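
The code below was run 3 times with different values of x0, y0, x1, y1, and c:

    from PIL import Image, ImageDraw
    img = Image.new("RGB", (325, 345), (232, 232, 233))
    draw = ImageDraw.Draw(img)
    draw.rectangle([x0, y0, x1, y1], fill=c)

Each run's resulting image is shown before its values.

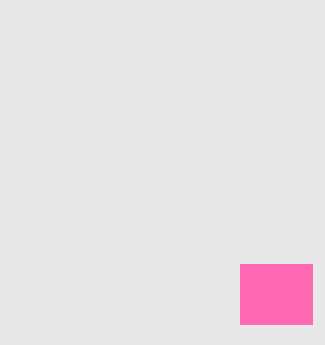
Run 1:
x0 = 240; y0 = 264; x1 = 312; y1 = 324; c = 'hotpink'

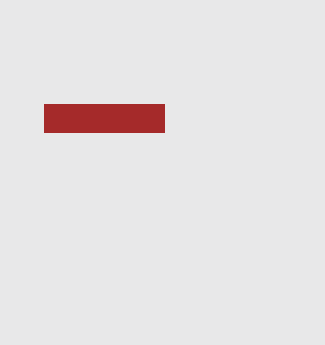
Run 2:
x0 = 44, y0 = 104, x1 = 164, y1 = 132, c = 'brown'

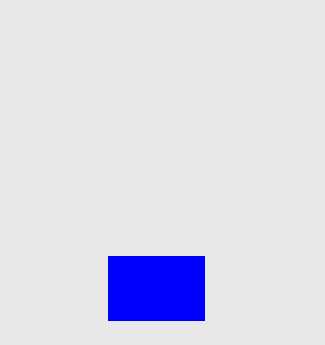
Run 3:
x0 = 108
y0 = 256
x1 = 204
y1 = 320
c = 'blue'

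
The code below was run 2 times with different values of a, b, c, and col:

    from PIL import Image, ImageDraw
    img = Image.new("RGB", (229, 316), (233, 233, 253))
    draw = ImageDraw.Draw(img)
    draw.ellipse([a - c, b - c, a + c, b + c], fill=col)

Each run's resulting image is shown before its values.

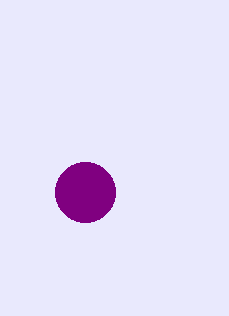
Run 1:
a = 85
b = 192
c = 30
col = 'purple'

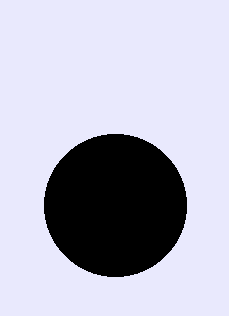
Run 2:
a = 115, b = 205, c = 71, col = 'black'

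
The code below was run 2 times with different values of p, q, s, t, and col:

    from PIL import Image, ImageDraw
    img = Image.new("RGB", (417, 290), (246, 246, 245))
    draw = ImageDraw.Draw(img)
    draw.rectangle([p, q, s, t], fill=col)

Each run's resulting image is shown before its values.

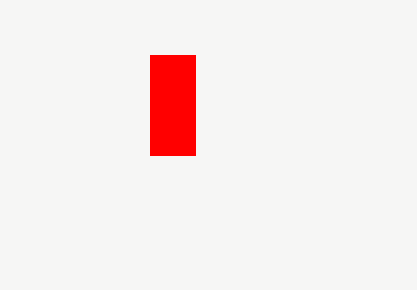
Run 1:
p = 150, q = 55, s = 195, t = 155, col = 'red'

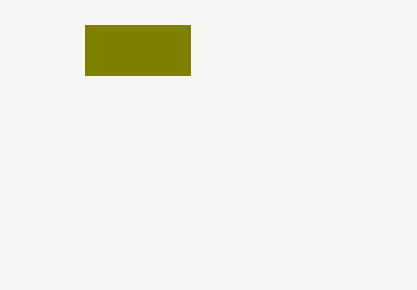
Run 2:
p = 85
q = 25
s = 190
t = 75
col = 'olive'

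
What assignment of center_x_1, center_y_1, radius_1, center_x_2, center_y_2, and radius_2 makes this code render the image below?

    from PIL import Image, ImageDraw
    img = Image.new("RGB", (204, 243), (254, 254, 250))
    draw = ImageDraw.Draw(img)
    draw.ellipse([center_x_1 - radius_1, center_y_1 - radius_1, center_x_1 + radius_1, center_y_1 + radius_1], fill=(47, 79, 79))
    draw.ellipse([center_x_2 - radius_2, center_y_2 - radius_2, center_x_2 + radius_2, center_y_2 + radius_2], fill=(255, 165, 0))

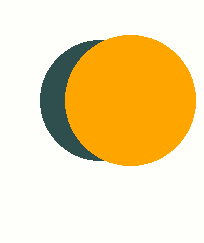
center_x_1 = 100
center_y_1 = 100
radius_1 = 60
center_x_2 = 130
center_y_2 = 100
radius_2 = 65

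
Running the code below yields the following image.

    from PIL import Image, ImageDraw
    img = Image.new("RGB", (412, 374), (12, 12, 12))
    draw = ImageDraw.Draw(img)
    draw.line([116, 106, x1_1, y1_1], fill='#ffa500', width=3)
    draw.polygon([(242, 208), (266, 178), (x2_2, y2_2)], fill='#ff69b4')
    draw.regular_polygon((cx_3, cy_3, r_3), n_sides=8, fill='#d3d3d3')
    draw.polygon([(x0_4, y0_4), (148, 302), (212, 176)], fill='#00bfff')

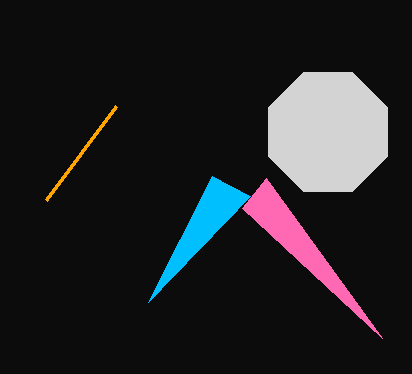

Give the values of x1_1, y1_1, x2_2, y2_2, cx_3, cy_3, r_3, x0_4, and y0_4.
x1_1 = 46; y1_1 = 200; x2_2 = 382; y2_2 = 338; cx_3 = 328; cy_3 = 132; r_3 = 64; x0_4 = 250; y0_4 = 196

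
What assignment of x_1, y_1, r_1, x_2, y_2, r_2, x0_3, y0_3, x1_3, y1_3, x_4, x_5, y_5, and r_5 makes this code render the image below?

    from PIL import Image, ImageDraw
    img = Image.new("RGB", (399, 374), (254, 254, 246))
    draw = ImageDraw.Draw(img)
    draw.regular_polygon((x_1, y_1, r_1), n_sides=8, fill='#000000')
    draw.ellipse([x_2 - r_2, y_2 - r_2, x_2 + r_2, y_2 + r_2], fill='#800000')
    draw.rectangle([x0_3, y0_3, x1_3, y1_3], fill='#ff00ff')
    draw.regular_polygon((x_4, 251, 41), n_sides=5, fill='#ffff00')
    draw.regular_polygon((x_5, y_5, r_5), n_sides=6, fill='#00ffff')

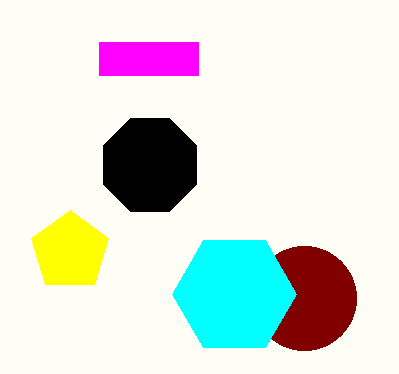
x_1 = 150
y_1 = 165
r_1 = 50
x_2 = 304
y_2 = 298
r_2 = 52
x0_3 = 99
y0_3 = 42
x1_3 = 198
y1_3 = 75
x_4 = 70
x_5 = 234
y_5 = 294
r_5 = 62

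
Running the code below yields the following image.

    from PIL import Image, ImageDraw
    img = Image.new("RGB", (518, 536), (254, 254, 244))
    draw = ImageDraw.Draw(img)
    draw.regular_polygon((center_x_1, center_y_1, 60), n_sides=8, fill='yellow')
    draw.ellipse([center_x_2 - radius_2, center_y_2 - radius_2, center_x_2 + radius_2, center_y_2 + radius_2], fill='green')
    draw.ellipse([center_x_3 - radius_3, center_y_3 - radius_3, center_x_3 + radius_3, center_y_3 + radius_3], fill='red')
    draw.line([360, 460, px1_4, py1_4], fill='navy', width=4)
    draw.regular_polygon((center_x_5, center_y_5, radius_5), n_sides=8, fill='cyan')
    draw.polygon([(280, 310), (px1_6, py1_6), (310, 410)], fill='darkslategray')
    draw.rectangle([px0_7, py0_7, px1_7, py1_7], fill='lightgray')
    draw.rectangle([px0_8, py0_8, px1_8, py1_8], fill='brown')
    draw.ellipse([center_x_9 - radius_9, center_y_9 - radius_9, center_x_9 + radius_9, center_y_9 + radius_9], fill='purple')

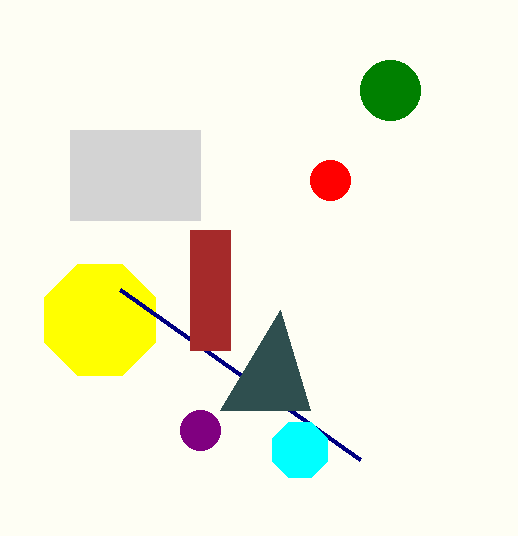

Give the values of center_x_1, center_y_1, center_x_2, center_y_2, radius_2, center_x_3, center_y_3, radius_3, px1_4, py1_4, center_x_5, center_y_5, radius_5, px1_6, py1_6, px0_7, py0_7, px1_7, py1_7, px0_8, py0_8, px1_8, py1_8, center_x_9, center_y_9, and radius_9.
center_x_1 = 100, center_y_1 = 320, center_x_2 = 390, center_y_2 = 90, radius_2 = 30, center_x_3 = 330, center_y_3 = 180, radius_3 = 20, px1_4 = 120, py1_4 = 290, center_x_5 = 300, center_y_5 = 450, radius_5 = 30, px1_6 = 220, py1_6 = 410, px0_7 = 70, py0_7 = 130, px1_7 = 200, py1_7 = 220, px0_8 = 190, py0_8 = 230, px1_8 = 230, py1_8 = 350, center_x_9 = 200, center_y_9 = 430, radius_9 = 20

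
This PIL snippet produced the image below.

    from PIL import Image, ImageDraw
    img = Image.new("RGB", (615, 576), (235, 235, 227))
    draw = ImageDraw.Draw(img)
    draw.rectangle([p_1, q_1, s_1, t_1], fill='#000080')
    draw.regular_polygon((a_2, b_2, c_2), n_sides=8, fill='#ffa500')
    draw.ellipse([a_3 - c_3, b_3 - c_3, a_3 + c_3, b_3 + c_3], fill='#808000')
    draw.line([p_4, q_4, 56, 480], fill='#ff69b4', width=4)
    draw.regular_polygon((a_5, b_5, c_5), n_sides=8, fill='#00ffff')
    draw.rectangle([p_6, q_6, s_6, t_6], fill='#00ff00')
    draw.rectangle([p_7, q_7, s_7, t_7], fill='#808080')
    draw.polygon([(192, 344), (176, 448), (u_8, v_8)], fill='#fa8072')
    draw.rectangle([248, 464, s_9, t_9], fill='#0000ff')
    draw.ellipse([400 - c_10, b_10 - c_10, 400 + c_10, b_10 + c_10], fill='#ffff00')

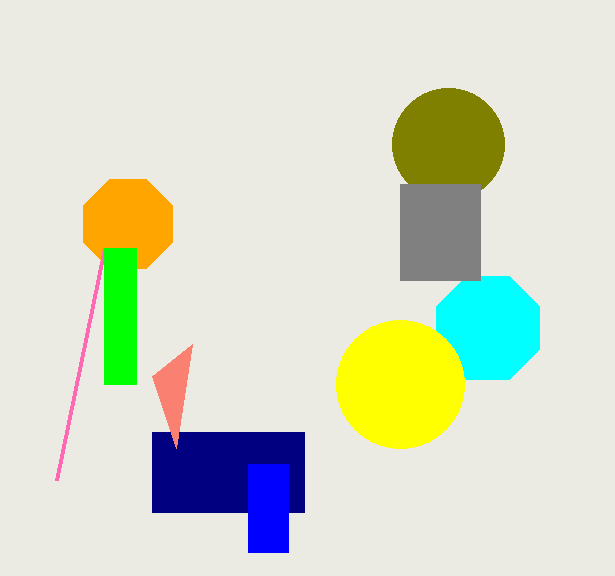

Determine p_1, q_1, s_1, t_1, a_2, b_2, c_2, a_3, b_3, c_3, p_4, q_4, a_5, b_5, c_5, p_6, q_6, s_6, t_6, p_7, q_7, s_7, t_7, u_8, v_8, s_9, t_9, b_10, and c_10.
p_1 = 152
q_1 = 432
s_1 = 304
t_1 = 512
a_2 = 128
b_2 = 224
c_2 = 48
a_3 = 448
b_3 = 144
c_3 = 56
p_4 = 104
q_4 = 248
a_5 = 488
b_5 = 328
c_5 = 56
p_6 = 104
q_6 = 248
s_6 = 136
t_6 = 384
p_7 = 400
q_7 = 184
s_7 = 480
t_7 = 280
u_8 = 152
v_8 = 376
s_9 = 288
t_9 = 552
b_10 = 384
c_10 = 64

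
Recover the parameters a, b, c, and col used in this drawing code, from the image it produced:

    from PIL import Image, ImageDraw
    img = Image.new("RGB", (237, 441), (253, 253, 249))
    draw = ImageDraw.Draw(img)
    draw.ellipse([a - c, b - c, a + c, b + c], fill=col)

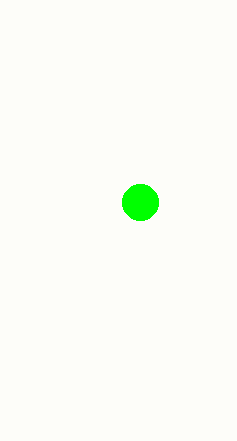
a = 140
b = 202
c = 18
col = 'lime'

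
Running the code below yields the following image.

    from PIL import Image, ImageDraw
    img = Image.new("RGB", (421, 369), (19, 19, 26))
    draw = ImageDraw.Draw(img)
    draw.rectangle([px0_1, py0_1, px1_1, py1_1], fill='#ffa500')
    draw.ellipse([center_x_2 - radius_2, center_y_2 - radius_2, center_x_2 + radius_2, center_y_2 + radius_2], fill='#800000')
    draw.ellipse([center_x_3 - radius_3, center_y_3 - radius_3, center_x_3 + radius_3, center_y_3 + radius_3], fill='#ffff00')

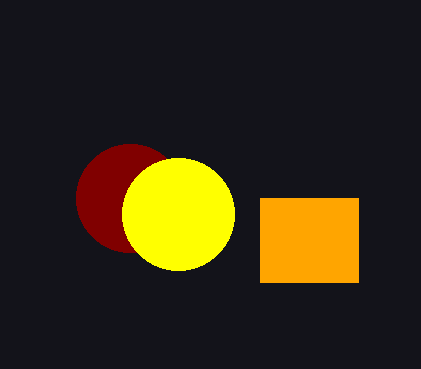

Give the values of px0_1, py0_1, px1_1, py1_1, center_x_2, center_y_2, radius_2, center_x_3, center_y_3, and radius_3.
px0_1 = 260, py0_1 = 198, px1_1 = 358, py1_1 = 282, center_x_2 = 130, center_y_2 = 198, radius_2 = 54, center_x_3 = 178, center_y_3 = 214, radius_3 = 56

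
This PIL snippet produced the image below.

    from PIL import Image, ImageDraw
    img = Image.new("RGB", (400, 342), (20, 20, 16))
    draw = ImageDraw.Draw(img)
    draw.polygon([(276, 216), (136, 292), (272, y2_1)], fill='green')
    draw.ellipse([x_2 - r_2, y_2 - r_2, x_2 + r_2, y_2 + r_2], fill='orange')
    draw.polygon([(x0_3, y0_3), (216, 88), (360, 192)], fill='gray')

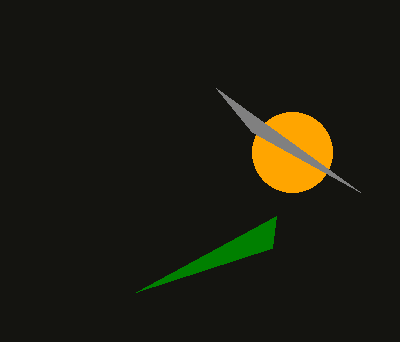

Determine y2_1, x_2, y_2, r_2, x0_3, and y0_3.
y2_1 = 248
x_2 = 292
y_2 = 152
r_2 = 40
x0_3 = 252
y0_3 = 132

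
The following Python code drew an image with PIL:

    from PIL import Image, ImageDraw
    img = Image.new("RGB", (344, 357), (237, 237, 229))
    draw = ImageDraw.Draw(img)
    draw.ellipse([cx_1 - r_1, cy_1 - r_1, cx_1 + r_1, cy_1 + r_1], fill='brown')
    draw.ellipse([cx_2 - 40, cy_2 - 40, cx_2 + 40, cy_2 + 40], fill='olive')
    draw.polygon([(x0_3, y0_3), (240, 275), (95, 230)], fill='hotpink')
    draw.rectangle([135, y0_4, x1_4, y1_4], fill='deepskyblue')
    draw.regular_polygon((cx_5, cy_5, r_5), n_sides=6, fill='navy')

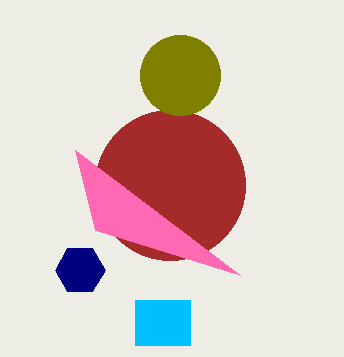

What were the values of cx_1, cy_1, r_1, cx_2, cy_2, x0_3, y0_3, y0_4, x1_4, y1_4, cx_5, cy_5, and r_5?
cx_1 = 170
cy_1 = 185
r_1 = 75
cx_2 = 180
cy_2 = 75
x0_3 = 75
y0_3 = 150
y0_4 = 300
x1_4 = 190
y1_4 = 345
cx_5 = 80
cy_5 = 270
r_5 = 25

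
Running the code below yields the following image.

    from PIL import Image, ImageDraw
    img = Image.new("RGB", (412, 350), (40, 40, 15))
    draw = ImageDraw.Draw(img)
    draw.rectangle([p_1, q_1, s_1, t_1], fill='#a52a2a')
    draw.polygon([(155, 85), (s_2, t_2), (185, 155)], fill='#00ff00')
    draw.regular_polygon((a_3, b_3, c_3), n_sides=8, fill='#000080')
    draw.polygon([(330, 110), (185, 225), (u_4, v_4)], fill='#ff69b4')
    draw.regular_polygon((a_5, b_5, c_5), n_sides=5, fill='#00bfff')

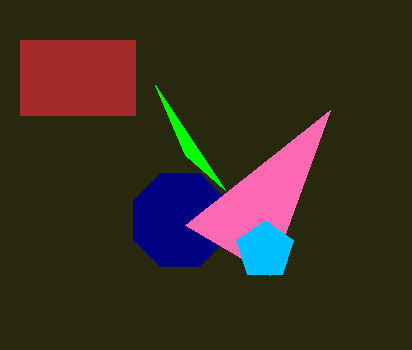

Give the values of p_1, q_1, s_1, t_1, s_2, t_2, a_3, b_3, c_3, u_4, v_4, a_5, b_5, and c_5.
p_1 = 20
q_1 = 40
s_1 = 135
t_1 = 115
s_2 = 225
t_2 = 190
a_3 = 180
b_3 = 220
c_3 = 50
u_4 = 270
v_4 = 275
a_5 = 265
b_5 = 250
c_5 = 30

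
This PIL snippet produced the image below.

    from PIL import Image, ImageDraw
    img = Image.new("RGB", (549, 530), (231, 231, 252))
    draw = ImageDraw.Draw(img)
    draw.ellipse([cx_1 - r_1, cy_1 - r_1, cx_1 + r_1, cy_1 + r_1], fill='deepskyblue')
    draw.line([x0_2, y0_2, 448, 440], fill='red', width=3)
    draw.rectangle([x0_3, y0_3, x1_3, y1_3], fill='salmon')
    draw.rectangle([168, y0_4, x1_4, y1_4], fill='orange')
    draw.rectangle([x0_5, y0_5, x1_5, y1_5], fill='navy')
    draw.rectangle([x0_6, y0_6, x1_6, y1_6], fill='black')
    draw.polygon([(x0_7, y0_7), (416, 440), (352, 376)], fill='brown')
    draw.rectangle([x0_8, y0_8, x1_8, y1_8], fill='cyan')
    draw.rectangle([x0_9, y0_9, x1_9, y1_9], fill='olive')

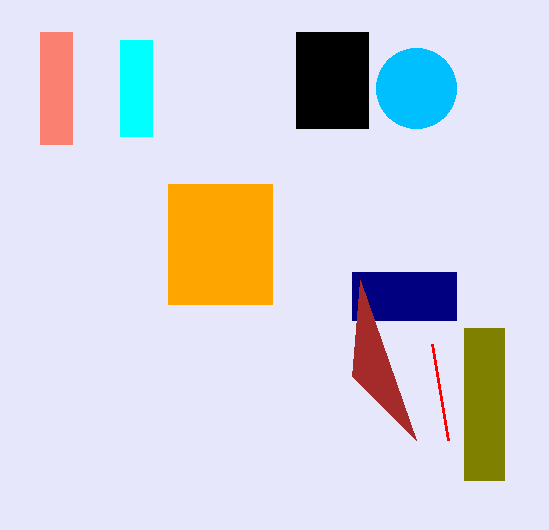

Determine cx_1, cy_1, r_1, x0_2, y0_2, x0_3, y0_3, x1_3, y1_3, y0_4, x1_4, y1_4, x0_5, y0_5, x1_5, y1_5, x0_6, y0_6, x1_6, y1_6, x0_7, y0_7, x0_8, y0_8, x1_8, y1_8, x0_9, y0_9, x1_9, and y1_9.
cx_1 = 416, cy_1 = 88, r_1 = 40, x0_2 = 432, y0_2 = 344, x0_3 = 40, y0_3 = 32, x1_3 = 72, y1_3 = 144, y0_4 = 184, x1_4 = 272, y1_4 = 304, x0_5 = 352, y0_5 = 272, x1_5 = 456, y1_5 = 320, x0_6 = 296, y0_6 = 32, x1_6 = 368, y1_6 = 128, x0_7 = 360, y0_7 = 280, x0_8 = 120, y0_8 = 40, x1_8 = 152, y1_8 = 136, x0_9 = 464, y0_9 = 328, x1_9 = 504, y1_9 = 480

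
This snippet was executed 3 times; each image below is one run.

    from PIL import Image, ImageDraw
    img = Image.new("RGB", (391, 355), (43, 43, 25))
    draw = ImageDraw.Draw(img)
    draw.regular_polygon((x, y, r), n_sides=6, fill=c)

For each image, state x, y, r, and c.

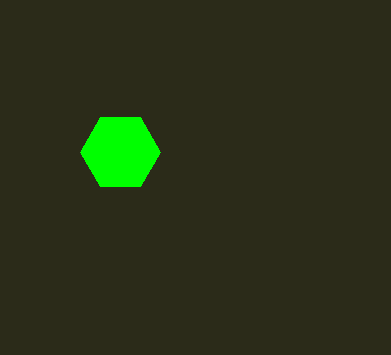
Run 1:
x = 120; y = 152; r = 40; c = 'lime'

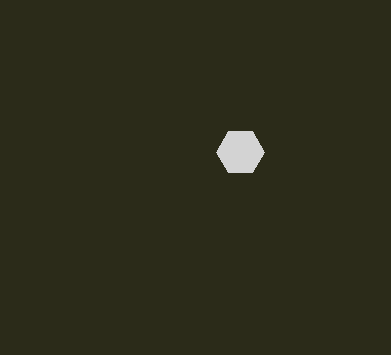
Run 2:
x = 240
y = 152
r = 24
c = 'lightgray'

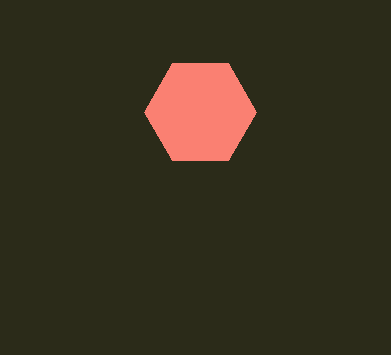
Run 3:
x = 200; y = 112; r = 56; c = 'salmon'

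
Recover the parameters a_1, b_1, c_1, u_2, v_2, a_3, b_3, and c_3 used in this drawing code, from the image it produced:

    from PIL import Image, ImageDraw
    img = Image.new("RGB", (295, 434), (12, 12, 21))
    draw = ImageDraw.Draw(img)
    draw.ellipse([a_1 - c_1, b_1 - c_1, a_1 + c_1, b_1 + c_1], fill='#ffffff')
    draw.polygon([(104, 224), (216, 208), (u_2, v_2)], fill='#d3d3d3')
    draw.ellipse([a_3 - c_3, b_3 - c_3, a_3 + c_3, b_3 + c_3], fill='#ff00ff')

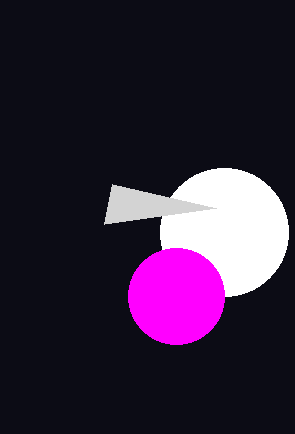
a_1 = 224; b_1 = 232; c_1 = 64; u_2 = 112; v_2 = 184; a_3 = 176; b_3 = 296; c_3 = 48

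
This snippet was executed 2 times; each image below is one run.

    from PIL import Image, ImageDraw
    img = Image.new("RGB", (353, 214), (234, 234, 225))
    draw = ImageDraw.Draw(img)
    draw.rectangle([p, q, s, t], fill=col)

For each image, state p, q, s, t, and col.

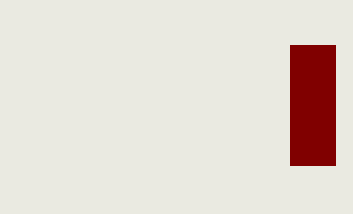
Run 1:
p = 290; q = 45; s = 335; t = 165; col = 'maroon'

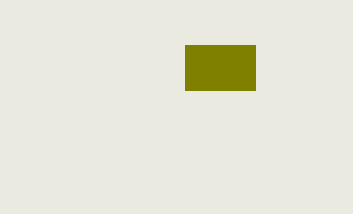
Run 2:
p = 185, q = 45, s = 255, t = 90, col = 'olive'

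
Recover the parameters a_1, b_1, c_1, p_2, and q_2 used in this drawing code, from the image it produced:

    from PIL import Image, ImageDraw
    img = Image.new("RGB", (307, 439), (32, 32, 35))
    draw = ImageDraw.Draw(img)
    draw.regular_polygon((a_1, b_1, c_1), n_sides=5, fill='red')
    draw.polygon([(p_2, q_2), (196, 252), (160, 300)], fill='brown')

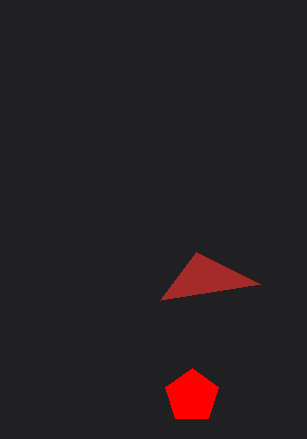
a_1 = 192; b_1 = 396; c_1 = 28; p_2 = 260; q_2 = 284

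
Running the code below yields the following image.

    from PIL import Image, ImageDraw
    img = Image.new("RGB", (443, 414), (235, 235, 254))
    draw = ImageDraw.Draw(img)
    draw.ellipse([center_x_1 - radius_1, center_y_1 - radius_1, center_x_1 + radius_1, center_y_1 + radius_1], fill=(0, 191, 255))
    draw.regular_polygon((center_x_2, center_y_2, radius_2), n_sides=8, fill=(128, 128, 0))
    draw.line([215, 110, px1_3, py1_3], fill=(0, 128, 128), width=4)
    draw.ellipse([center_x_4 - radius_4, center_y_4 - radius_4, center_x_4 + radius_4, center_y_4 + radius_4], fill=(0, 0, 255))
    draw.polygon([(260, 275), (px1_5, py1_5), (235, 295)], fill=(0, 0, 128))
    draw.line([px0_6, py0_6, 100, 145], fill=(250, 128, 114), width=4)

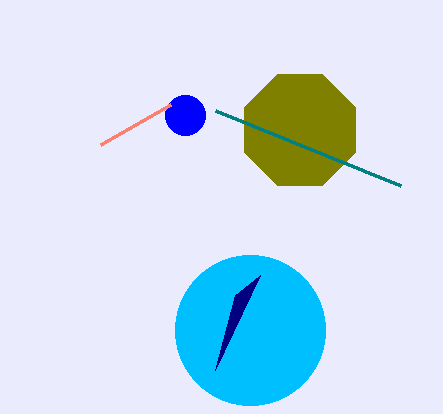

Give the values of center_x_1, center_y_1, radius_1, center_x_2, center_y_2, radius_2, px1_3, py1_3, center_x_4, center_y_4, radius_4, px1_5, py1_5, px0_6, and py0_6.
center_x_1 = 250; center_y_1 = 330; radius_1 = 75; center_x_2 = 300; center_y_2 = 130; radius_2 = 60; px1_3 = 400; py1_3 = 185; center_x_4 = 185; center_y_4 = 115; radius_4 = 20; px1_5 = 215; py1_5 = 370; px0_6 = 170; py0_6 = 105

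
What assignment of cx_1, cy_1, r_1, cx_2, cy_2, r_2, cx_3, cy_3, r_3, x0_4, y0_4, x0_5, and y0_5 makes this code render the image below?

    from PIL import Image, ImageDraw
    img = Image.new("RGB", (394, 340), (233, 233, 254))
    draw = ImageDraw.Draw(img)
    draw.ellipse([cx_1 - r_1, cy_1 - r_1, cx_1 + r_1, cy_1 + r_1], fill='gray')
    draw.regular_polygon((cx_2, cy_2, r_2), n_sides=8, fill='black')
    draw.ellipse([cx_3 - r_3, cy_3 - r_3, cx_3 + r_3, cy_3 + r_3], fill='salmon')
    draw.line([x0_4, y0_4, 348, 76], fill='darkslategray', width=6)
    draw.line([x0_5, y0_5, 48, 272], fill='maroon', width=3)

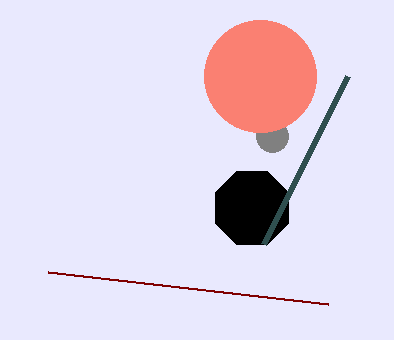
cx_1 = 272
cy_1 = 136
r_1 = 16
cx_2 = 252
cy_2 = 208
r_2 = 40
cx_3 = 260
cy_3 = 76
r_3 = 56
x0_4 = 264
y0_4 = 244
x0_5 = 328
y0_5 = 304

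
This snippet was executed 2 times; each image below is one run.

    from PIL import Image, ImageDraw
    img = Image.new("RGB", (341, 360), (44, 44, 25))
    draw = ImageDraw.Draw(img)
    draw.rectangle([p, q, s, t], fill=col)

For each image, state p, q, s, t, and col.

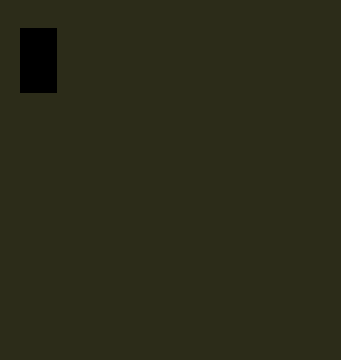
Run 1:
p = 20, q = 28, s = 56, t = 92, col = 'black'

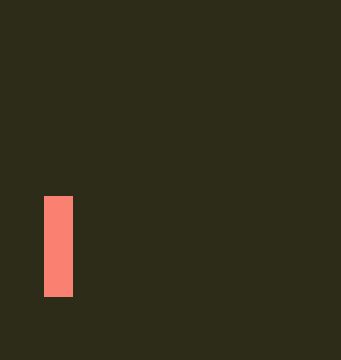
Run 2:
p = 44; q = 196; s = 72; t = 296; col = 'salmon'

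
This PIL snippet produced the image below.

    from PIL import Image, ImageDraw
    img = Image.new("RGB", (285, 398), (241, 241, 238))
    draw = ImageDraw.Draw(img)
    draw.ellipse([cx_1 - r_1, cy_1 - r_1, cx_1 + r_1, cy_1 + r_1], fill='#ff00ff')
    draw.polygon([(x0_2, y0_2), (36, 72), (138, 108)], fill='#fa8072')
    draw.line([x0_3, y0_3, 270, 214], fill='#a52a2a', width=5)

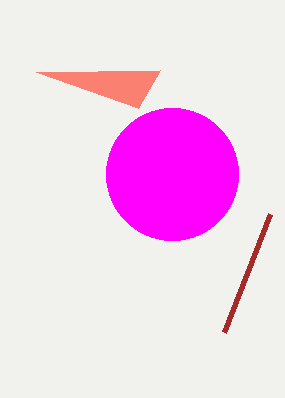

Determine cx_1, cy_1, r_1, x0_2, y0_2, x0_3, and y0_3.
cx_1 = 172
cy_1 = 174
r_1 = 66
x0_2 = 160
y0_2 = 70
x0_3 = 224
y0_3 = 332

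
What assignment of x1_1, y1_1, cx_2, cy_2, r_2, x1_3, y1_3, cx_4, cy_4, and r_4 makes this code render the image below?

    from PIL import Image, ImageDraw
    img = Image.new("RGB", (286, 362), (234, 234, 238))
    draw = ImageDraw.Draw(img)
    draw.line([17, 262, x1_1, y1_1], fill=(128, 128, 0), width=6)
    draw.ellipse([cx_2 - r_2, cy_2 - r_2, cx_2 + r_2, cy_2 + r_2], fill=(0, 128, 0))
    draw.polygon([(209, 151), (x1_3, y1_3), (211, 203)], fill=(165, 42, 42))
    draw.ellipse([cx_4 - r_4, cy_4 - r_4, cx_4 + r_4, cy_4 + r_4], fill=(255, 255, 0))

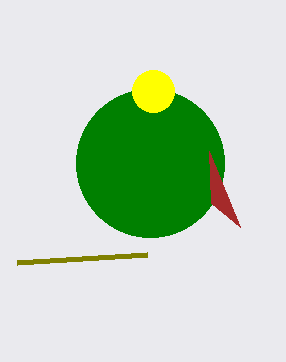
x1_1 = 147
y1_1 = 254
cx_2 = 150
cy_2 = 163
r_2 = 74
x1_3 = 240
y1_3 = 227
cx_4 = 153
cy_4 = 91
r_4 = 21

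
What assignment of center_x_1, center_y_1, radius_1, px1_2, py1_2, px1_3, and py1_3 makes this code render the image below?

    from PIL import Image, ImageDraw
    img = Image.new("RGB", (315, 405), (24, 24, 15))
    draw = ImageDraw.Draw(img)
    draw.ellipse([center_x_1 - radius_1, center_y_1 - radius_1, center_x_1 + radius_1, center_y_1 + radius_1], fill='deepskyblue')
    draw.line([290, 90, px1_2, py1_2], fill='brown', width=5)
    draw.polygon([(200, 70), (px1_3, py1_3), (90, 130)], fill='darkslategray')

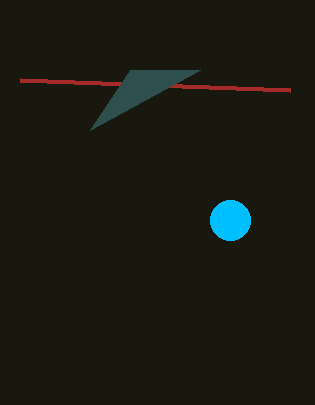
center_x_1 = 230
center_y_1 = 220
radius_1 = 20
px1_2 = 20
py1_2 = 80
px1_3 = 130
py1_3 = 70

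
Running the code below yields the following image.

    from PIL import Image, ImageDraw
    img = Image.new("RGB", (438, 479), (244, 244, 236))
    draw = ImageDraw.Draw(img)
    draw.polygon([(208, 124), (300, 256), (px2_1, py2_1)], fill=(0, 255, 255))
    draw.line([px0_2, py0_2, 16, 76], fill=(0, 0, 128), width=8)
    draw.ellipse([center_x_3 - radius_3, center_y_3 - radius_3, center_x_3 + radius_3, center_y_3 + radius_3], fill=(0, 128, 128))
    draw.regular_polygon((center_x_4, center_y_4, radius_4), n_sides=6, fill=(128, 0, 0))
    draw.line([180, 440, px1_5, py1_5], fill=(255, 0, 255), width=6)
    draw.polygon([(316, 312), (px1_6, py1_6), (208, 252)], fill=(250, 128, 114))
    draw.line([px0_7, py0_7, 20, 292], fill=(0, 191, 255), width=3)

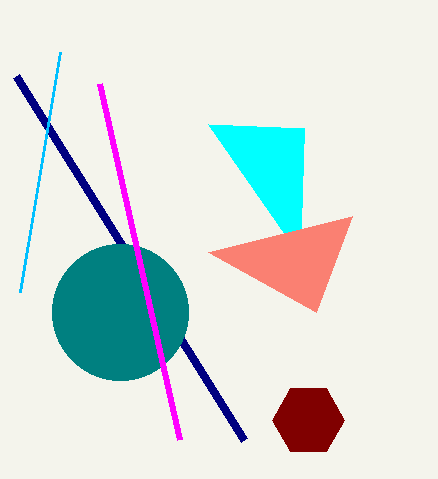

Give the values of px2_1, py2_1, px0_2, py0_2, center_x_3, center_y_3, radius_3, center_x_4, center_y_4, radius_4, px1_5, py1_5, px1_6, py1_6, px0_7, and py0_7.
px2_1 = 304; py2_1 = 128; px0_2 = 244; py0_2 = 440; center_x_3 = 120; center_y_3 = 312; radius_3 = 68; center_x_4 = 308; center_y_4 = 420; radius_4 = 36; px1_5 = 100; py1_5 = 84; px1_6 = 352; py1_6 = 216; px0_7 = 60; py0_7 = 52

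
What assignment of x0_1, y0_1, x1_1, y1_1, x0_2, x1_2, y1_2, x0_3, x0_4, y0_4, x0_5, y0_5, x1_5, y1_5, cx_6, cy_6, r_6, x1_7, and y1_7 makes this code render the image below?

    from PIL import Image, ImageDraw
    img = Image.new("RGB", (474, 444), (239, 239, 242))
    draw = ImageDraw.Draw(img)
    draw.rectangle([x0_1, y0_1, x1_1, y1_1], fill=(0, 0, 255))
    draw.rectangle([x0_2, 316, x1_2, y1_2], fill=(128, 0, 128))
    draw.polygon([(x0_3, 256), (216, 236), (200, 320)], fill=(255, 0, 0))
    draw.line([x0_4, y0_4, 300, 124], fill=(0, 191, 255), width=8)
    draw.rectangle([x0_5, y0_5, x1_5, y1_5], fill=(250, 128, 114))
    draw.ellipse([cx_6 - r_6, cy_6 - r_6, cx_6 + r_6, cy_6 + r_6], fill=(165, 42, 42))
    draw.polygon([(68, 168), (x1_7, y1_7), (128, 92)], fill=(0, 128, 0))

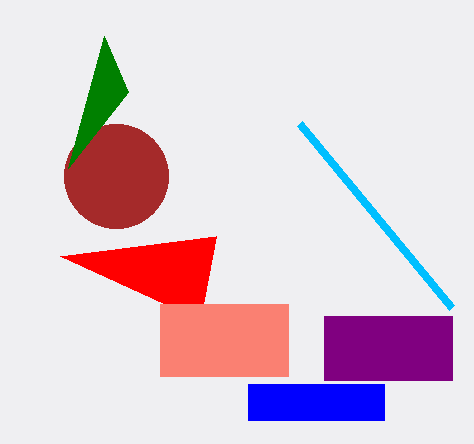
x0_1 = 248; y0_1 = 384; x1_1 = 384; y1_1 = 420; x0_2 = 324; x1_2 = 452; y1_2 = 380; x0_3 = 60; x0_4 = 452; y0_4 = 308; x0_5 = 160; y0_5 = 304; x1_5 = 288; y1_5 = 376; cx_6 = 116; cy_6 = 176; r_6 = 52; x1_7 = 104; y1_7 = 36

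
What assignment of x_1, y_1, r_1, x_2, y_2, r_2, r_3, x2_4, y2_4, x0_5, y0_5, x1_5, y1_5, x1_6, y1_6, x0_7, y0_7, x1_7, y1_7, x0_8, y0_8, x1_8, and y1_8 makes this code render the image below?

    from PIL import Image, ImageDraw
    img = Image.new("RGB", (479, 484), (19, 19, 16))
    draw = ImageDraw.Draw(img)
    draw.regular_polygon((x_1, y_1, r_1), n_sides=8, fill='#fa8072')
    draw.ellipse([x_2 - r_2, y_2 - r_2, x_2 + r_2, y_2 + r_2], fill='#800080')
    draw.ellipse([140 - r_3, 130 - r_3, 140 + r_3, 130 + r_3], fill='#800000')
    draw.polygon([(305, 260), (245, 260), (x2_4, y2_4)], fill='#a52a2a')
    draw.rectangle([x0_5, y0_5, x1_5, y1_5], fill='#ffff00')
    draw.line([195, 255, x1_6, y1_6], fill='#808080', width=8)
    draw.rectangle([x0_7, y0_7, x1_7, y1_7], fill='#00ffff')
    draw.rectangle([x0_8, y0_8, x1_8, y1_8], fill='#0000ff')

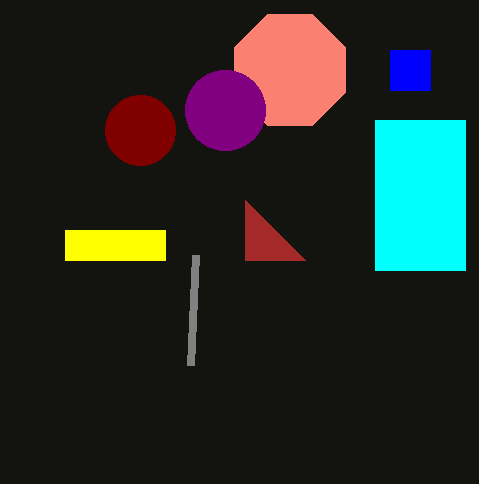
x_1 = 290, y_1 = 70, r_1 = 60, x_2 = 225, y_2 = 110, r_2 = 40, r_3 = 35, x2_4 = 245, y2_4 = 200, x0_5 = 65, y0_5 = 230, x1_5 = 165, y1_5 = 260, x1_6 = 190, y1_6 = 365, x0_7 = 375, y0_7 = 120, x1_7 = 465, y1_7 = 270, x0_8 = 390, y0_8 = 50, x1_8 = 430, y1_8 = 90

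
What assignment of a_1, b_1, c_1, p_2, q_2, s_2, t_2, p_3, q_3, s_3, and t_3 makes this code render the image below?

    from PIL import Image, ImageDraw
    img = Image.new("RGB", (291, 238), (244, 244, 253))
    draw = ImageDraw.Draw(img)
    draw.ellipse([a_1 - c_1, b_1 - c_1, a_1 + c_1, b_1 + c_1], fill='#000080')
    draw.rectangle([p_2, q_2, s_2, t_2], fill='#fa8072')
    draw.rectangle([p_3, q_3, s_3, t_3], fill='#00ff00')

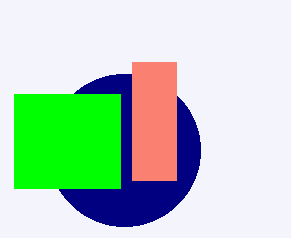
a_1 = 124; b_1 = 150; c_1 = 76; p_2 = 132; q_2 = 62; s_2 = 176; t_2 = 180; p_3 = 14; q_3 = 94; s_3 = 120; t_3 = 188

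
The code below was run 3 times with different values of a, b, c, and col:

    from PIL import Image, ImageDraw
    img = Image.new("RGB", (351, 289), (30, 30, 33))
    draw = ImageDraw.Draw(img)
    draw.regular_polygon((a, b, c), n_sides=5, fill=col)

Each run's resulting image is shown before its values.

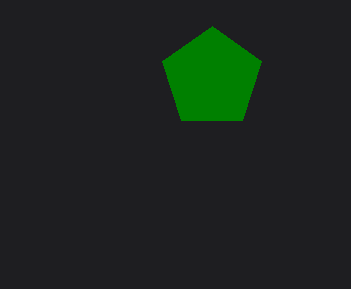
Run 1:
a = 212; b = 78; c = 52; col = 'green'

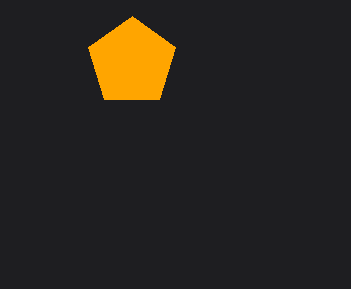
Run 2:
a = 132, b = 62, c = 46, col = 'orange'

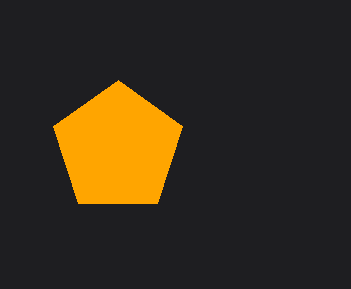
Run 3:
a = 118, b = 148, c = 68, col = 'orange'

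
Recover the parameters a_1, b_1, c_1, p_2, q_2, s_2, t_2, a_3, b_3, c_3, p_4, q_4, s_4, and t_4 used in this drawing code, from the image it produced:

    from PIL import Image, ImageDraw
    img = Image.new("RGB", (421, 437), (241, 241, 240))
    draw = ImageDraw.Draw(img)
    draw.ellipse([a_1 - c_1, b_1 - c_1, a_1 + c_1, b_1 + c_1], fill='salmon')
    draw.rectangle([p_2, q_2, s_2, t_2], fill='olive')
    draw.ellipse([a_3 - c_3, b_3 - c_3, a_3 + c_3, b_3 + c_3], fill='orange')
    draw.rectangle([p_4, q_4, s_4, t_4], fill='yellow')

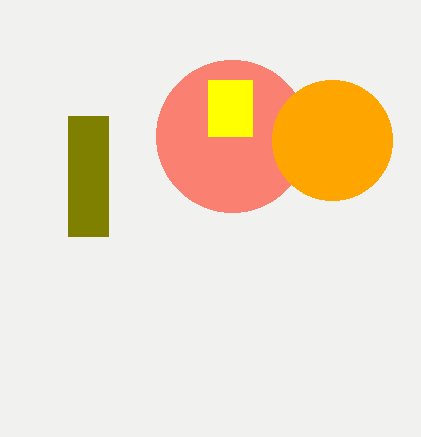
a_1 = 232
b_1 = 136
c_1 = 76
p_2 = 68
q_2 = 116
s_2 = 108
t_2 = 236
a_3 = 332
b_3 = 140
c_3 = 60
p_4 = 208
q_4 = 80
s_4 = 252
t_4 = 136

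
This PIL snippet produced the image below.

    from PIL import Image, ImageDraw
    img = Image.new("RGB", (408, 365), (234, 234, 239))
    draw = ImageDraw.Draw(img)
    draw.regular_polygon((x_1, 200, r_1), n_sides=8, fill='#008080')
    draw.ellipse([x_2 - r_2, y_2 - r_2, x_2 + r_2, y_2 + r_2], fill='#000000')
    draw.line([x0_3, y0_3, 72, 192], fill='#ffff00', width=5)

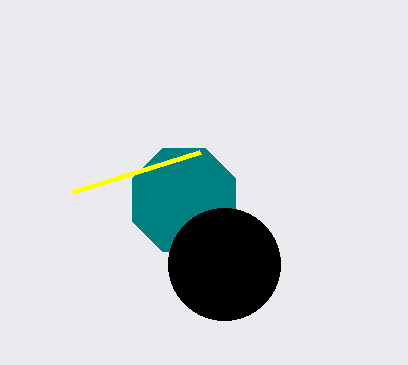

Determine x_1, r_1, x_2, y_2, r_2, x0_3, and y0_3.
x_1 = 184, r_1 = 56, x_2 = 224, y_2 = 264, r_2 = 56, x0_3 = 200, y0_3 = 152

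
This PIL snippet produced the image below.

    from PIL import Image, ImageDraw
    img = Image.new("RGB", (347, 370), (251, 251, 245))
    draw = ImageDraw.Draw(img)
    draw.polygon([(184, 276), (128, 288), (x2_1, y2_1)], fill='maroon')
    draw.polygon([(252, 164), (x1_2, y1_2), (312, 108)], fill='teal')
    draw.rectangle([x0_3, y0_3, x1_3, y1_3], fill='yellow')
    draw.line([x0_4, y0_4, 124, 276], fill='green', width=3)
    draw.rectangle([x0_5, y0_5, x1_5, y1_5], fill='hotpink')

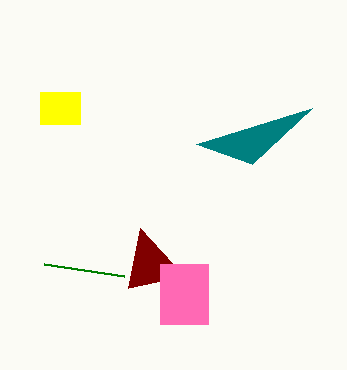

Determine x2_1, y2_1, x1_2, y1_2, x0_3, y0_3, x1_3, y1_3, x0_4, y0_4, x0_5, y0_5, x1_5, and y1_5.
x2_1 = 140
y2_1 = 228
x1_2 = 196
y1_2 = 144
x0_3 = 40
y0_3 = 92
x1_3 = 80
y1_3 = 124
x0_4 = 44
y0_4 = 264
x0_5 = 160
y0_5 = 264
x1_5 = 208
y1_5 = 324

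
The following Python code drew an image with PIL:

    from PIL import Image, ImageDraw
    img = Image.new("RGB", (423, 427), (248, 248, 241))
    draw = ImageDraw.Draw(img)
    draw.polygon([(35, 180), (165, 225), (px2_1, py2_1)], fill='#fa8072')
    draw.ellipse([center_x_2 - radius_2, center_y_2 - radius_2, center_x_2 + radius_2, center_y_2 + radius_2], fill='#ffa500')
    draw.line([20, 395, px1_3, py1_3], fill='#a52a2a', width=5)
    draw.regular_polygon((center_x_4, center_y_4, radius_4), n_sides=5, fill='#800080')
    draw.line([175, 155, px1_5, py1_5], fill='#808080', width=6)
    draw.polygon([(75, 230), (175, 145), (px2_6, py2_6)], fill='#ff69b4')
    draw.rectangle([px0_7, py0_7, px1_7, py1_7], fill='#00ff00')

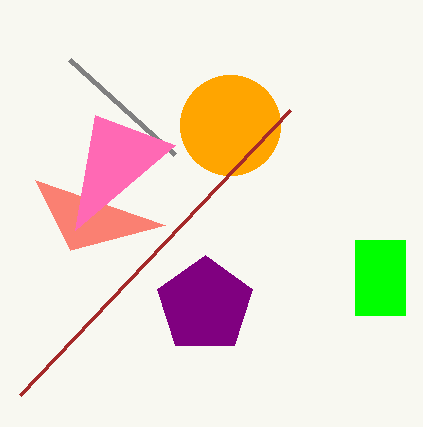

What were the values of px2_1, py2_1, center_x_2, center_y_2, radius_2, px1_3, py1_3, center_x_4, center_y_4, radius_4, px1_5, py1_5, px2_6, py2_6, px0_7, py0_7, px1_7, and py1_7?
px2_1 = 70; py2_1 = 250; center_x_2 = 230; center_y_2 = 125; radius_2 = 50; px1_3 = 290; py1_3 = 110; center_x_4 = 205; center_y_4 = 305; radius_4 = 50; px1_5 = 70; py1_5 = 60; px2_6 = 95; py2_6 = 115; px0_7 = 355; py0_7 = 240; px1_7 = 405; py1_7 = 315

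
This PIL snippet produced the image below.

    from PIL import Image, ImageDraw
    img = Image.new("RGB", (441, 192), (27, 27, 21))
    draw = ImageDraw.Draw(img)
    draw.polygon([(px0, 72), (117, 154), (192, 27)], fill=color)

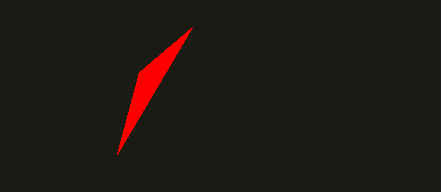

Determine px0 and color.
px0 = 139; color = 'red'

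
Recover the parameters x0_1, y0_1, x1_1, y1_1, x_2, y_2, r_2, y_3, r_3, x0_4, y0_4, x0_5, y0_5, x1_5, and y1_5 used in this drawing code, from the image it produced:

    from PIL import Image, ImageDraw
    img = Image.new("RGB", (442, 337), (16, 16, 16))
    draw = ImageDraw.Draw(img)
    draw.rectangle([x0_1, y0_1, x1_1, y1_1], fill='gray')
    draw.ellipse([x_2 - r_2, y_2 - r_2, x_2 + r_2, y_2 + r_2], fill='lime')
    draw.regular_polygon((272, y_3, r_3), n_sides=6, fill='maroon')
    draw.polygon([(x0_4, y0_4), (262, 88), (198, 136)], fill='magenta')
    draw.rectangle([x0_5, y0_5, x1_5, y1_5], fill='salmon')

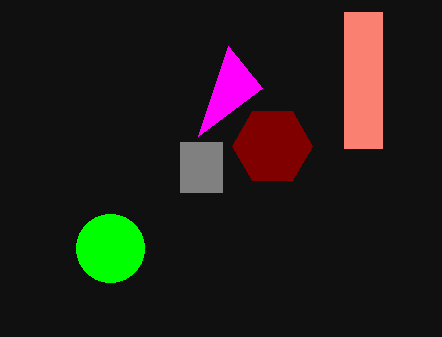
x0_1 = 180; y0_1 = 142; x1_1 = 222; y1_1 = 192; x_2 = 110; y_2 = 248; r_2 = 34; y_3 = 146; r_3 = 40; x0_4 = 228; y0_4 = 46; x0_5 = 344; y0_5 = 12; x1_5 = 382; y1_5 = 148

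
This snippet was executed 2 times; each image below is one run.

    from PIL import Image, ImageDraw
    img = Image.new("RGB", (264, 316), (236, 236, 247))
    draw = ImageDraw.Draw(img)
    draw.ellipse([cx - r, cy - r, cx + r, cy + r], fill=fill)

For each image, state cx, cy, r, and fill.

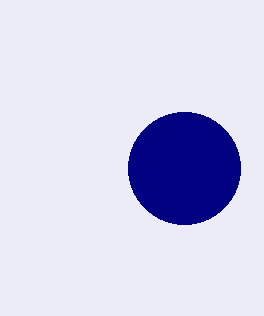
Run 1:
cx = 184
cy = 168
r = 56
fill = 'navy'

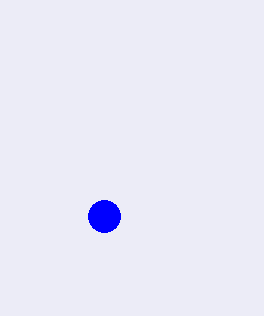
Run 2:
cx = 104; cy = 216; r = 16; fill = 'blue'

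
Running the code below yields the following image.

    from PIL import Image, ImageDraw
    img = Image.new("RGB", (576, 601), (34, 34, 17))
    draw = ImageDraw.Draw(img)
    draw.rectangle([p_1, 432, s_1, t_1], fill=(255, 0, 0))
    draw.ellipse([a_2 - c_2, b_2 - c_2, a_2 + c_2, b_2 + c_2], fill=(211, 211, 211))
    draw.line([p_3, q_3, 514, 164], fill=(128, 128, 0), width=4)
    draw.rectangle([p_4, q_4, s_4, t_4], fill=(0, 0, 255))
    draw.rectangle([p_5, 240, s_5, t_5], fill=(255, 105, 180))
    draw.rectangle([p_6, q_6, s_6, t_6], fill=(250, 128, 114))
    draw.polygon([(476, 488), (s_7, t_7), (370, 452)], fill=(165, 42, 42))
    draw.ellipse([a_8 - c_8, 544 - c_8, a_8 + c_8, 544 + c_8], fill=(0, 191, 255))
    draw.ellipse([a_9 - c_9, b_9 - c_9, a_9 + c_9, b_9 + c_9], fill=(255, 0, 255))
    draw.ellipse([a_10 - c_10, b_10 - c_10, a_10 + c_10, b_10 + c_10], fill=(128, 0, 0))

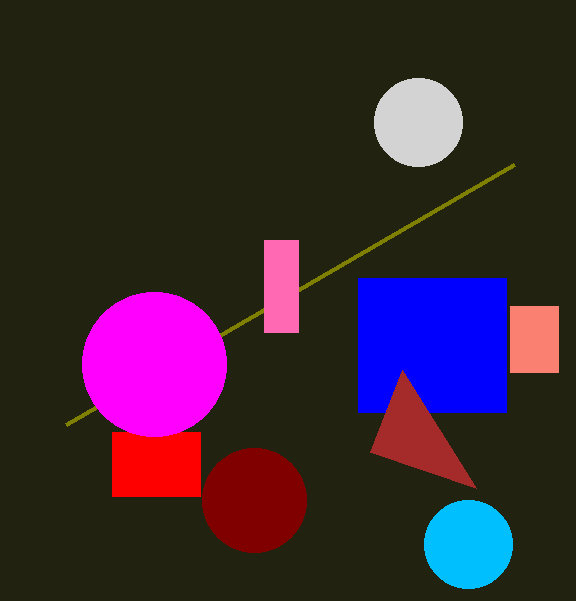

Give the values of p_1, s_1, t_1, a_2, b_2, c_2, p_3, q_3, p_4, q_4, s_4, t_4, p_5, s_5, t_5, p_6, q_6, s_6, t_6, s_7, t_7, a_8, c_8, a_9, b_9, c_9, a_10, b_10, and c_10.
p_1 = 112
s_1 = 200
t_1 = 496
a_2 = 418
b_2 = 122
c_2 = 44
p_3 = 66
q_3 = 424
p_4 = 358
q_4 = 278
s_4 = 506
t_4 = 412
p_5 = 264
s_5 = 298
t_5 = 332
p_6 = 510
q_6 = 306
s_6 = 558
t_6 = 372
s_7 = 402
t_7 = 370
a_8 = 468
c_8 = 44
a_9 = 154
b_9 = 364
c_9 = 72
a_10 = 254
b_10 = 500
c_10 = 52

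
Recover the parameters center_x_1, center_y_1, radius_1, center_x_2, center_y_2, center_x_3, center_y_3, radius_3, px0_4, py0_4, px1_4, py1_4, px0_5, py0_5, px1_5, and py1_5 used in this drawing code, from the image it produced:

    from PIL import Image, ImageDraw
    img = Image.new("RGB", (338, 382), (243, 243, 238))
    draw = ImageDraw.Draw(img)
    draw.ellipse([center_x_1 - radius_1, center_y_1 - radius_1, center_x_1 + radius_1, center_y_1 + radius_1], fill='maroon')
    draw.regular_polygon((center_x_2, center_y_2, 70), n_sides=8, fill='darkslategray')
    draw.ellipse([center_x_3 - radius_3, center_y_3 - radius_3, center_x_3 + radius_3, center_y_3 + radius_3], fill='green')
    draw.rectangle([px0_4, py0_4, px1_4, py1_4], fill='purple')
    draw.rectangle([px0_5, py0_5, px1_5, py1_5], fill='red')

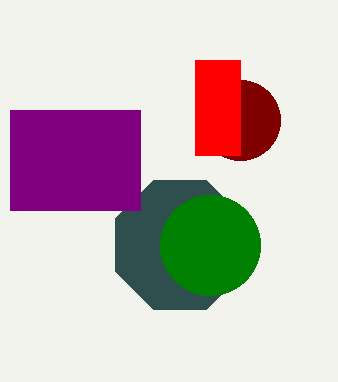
center_x_1 = 240
center_y_1 = 120
radius_1 = 40
center_x_2 = 180
center_y_2 = 245
center_x_3 = 210
center_y_3 = 245
radius_3 = 50
px0_4 = 10
py0_4 = 110
px1_4 = 140
py1_4 = 210
px0_5 = 195
py0_5 = 60
px1_5 = 240
py1_5 = 155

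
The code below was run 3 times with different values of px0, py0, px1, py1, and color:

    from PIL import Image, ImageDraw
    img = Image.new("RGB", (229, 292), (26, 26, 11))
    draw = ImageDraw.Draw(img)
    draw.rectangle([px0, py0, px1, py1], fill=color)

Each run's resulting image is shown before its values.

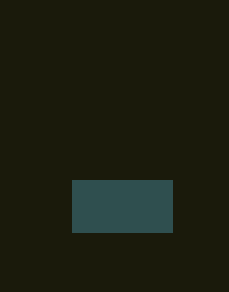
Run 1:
px0 = 72, py0 = 180, px1 = 172, py1 = 232, color = 'darkslategray'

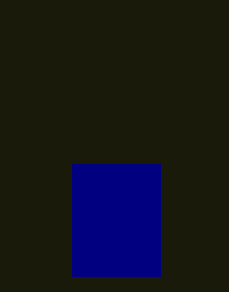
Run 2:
px0 = 72, py0 = 164, px1 = 160, py1 = 276, color = 'navy'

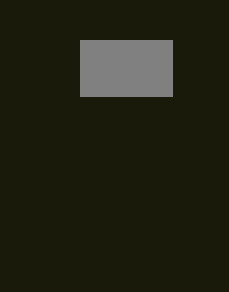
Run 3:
px0 = 80
py0 = 40
px1 = 172
py1 = 96
color = 'gray'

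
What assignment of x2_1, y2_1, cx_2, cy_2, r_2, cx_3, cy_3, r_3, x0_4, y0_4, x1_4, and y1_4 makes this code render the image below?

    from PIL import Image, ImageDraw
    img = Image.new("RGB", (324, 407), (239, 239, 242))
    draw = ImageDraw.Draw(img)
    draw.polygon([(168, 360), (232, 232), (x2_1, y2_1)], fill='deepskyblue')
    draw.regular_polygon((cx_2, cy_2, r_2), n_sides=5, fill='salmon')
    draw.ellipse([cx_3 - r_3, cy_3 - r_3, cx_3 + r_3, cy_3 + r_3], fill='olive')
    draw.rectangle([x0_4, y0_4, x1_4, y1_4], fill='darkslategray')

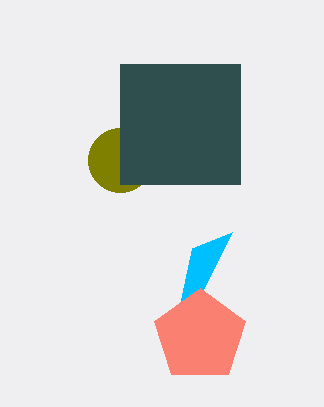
x2_1 = 192
y2_1 = 248
cx_2 = 200
cy_2 = 336
r_2 = 48
cx_3 = 120
cy_3 = 160
r_3 = 32
x0_4 = 120
y0_4 = 64
x1_4 = 240
y1_4 = 184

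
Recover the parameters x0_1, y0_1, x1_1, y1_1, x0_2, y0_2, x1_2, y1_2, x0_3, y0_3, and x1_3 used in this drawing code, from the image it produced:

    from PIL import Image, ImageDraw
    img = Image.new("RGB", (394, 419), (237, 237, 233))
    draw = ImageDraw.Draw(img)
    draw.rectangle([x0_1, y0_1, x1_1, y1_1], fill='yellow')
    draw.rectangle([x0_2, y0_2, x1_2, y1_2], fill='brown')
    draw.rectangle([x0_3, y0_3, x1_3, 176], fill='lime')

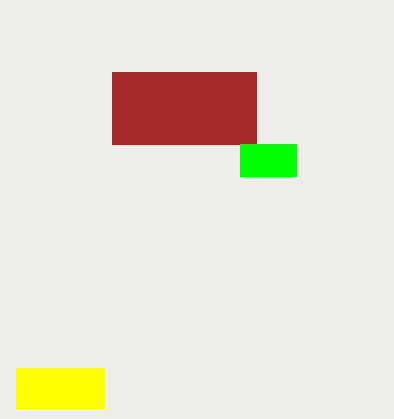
x0_1 = 16, y0_1 = 368, x1_1 = 104, y1_1 = 408, x0_2 = 112, y0_2 = 72, x1_2 = 256, y1_2 = 144, x0_3 = 240, y0_3 = 144, x1_3 = 296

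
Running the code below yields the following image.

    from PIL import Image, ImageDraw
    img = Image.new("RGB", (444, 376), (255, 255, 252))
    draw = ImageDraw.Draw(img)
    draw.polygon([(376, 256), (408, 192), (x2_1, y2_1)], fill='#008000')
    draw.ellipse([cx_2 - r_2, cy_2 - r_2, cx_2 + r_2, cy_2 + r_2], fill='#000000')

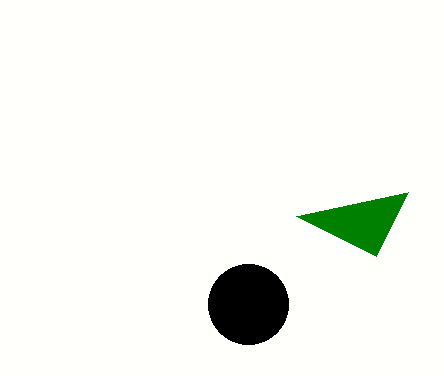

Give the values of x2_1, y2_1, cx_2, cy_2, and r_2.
x2_1 = 296
y2_1 = 216
cx_2 = 248
cy_2 = 304
r_2 = 40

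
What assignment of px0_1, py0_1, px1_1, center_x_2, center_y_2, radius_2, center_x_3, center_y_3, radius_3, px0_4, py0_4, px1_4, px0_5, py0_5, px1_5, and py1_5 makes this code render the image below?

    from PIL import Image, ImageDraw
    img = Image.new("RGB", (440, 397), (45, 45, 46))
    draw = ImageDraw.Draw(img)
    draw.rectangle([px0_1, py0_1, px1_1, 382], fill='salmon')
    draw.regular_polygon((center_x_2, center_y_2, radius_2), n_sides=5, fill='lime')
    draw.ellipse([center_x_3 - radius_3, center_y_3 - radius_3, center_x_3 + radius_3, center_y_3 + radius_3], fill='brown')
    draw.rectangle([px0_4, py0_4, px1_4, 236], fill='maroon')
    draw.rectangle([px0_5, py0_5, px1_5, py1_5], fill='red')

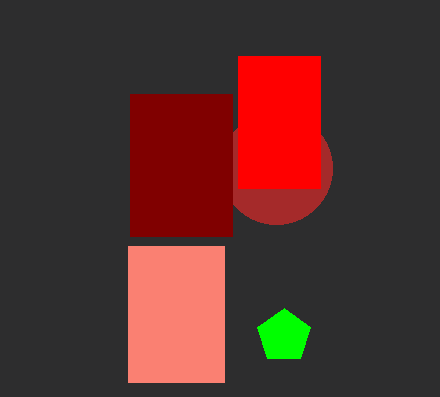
px0_1 = 128
py0_1 = 246
px1_1 = 224
center_x_2 = 284
center_y_2 = 336
radius_2 = 28
center_x_3 = 276
center_y_3 = 168
radius_3 = 56
px0_4 = 130
py0_4 = 94
px1_4 = 232
px0_5 = 238
py0_5 = 56
px1_5 = 320
py1_5 = 188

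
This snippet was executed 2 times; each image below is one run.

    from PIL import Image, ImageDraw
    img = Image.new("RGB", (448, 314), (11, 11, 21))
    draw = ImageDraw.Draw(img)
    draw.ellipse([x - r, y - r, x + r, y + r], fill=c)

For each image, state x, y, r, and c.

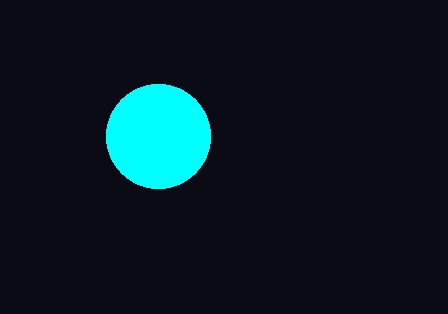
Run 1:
x = 158, y = 136, r = 52, c = 'cyan'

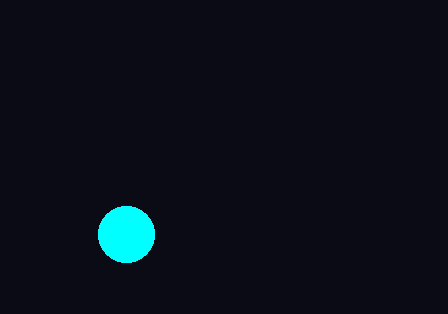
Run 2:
x = 126; y = 234; r = 28; c = 'cyan'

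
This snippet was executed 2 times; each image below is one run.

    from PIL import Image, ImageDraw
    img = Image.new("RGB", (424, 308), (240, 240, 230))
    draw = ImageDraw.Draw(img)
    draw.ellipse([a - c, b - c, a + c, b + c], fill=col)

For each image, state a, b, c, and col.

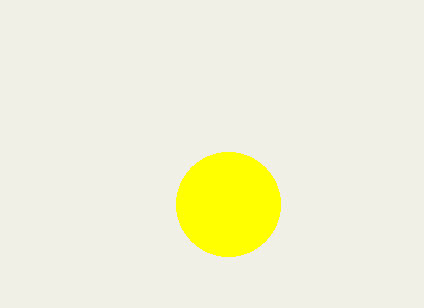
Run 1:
a = 228, b = 204, c = 52, col = 'yellow'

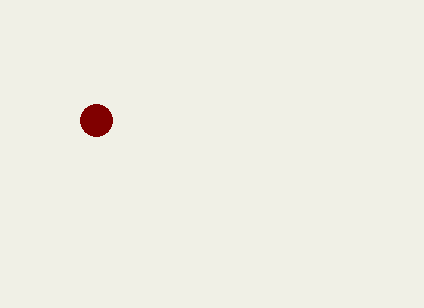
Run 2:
a = 96; b = 120; c = 16; col = 'maroon'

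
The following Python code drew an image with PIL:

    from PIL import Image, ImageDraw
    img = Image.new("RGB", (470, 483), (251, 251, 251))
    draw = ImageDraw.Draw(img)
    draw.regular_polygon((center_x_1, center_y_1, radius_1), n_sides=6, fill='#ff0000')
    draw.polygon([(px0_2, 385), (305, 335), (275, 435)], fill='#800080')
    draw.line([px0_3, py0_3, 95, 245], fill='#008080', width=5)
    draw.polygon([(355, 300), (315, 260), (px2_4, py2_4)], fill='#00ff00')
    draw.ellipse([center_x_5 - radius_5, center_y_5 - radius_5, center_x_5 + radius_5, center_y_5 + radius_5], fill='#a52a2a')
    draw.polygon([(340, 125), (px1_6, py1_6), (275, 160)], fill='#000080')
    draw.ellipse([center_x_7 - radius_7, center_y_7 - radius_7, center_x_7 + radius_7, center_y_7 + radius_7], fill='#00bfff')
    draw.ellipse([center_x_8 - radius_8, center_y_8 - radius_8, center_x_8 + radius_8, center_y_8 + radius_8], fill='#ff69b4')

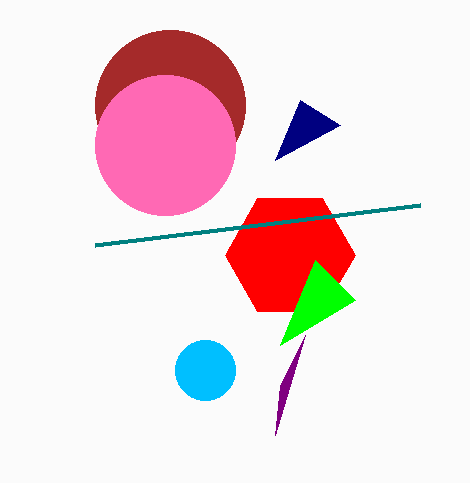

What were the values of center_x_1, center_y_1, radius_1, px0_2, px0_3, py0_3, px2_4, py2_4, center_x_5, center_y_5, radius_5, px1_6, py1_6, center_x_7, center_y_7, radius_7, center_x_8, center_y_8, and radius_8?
center_x_1 = 290; center_y_1 = 255; radius_1 = 65; px0_2 = 280; px0_3 = 420; py0_3 = 205; px2_4 = 280; py2_4 = 345; center_x_5 = 170; center_y_5 = 105; radius_5 = 75; px1_6 = 300; py1_6 = 100; center_x_7 = 205; center_y_7 = 370; radius_7 = 30; center_x_8 = 165; center_y_8 = 145; radius_8 = 70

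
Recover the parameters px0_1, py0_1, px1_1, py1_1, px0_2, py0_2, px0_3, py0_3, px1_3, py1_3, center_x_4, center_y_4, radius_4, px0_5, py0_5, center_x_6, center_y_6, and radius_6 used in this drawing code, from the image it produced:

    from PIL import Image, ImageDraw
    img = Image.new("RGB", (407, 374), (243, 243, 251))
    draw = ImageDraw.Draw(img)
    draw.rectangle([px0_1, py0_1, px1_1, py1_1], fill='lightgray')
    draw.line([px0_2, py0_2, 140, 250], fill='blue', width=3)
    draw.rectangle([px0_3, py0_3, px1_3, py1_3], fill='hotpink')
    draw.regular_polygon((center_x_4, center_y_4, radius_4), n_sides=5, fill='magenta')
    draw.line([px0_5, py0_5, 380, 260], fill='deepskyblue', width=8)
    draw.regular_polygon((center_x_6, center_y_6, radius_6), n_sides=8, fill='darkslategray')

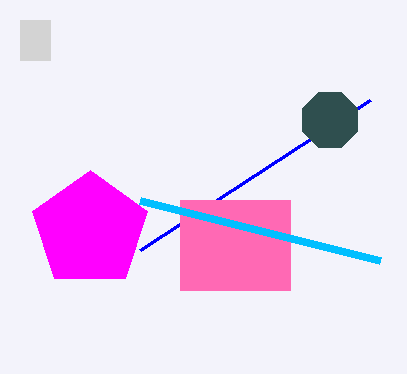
px0_1 = 20; py0_1 = 20; px1_1 = 50; py1_1 = 60; px0_2 = 370; py0_2 = 100; px0_3 = 180; py0_3 = 200; px1_3 = 290; py1_3 = 290; center_x_4 = 90; center_y_4 = 230; radius_4 = 60; px0_5 = 140; py0_5 = 200; center_x_6 = 330; center_y_6 = 120; radius_6 = 30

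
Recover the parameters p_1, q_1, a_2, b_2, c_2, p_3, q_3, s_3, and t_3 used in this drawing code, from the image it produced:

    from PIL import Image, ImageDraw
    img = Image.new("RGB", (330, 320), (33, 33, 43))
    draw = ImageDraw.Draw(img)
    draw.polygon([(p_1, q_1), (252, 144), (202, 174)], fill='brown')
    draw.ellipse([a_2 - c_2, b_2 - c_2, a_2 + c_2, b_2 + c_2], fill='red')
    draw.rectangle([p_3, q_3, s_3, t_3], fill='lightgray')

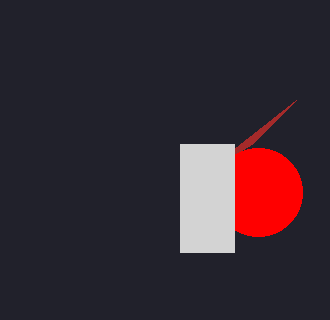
p_1 = 296
q_1 = 100
a_2 = 258
b_2 = 192
c_2 = 44
p_3 = 180
q_3 = 144
s_3 = 234
t_3 = 252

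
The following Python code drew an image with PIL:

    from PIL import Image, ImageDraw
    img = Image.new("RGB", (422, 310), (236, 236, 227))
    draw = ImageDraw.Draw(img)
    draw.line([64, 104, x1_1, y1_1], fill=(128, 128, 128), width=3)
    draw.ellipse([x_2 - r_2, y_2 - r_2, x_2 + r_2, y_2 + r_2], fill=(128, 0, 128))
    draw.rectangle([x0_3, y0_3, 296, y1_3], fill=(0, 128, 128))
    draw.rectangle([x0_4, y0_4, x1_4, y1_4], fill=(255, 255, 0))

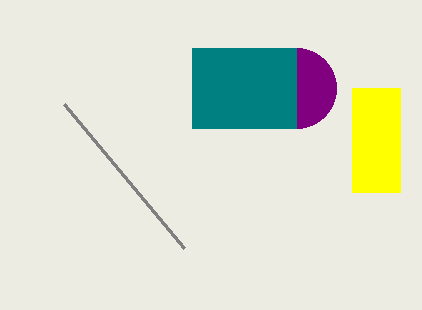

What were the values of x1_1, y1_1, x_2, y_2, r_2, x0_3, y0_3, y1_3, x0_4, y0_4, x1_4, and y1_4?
x1_1 = 184
y1_1 = 248
x_2 = 296
y_2 = 88
r_2 = 40
x0_3 = 192
y0_3 = 48
y1_3 = 128
x0_4 = 352
y0_4 = 88
x1_4 = 400
y1_4 = 192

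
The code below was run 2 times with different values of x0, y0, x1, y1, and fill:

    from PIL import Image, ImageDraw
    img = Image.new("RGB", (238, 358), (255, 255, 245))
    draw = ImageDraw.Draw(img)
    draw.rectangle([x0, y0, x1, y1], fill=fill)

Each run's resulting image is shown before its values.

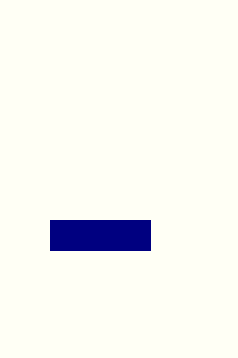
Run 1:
x0 = 50
y0 = 220
x1 = 150
y1 = 250
fill = 'navy'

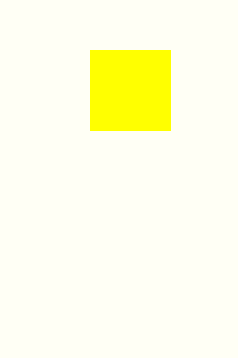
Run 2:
x0 = 90, y0 = 50, x1 = 170, y1 = 130, fill = 'yellow'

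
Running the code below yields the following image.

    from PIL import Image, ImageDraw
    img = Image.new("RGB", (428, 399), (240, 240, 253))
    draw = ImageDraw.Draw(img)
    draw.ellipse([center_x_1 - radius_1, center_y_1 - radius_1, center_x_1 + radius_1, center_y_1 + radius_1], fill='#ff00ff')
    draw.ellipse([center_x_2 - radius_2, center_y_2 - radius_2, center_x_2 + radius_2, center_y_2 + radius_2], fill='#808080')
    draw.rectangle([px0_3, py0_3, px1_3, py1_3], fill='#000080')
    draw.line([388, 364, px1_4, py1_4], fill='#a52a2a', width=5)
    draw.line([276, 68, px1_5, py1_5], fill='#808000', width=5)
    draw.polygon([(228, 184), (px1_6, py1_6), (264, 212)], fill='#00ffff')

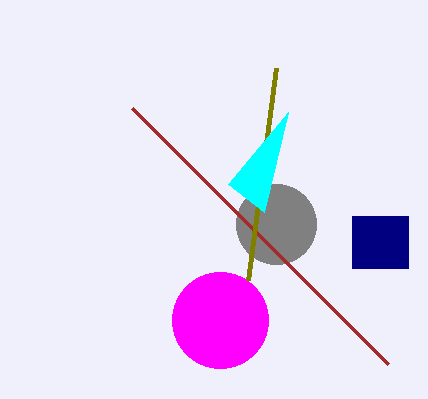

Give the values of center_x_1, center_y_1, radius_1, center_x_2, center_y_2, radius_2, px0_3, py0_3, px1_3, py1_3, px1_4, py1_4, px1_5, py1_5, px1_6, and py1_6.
center_x_1 = 220, center_y_1 = 320, radius_1 = 48, center_x_2 = 276, center_y_2 = 224, radius_2 = 40, px0_3 = 352, py0_3 = 216, px1_3 = 408, py1_3 = 268, px1_4 = 132, py1_4 = 108, px1_5 = 248, py1_5 = 280, px1_6 = 288, py1_6 = 112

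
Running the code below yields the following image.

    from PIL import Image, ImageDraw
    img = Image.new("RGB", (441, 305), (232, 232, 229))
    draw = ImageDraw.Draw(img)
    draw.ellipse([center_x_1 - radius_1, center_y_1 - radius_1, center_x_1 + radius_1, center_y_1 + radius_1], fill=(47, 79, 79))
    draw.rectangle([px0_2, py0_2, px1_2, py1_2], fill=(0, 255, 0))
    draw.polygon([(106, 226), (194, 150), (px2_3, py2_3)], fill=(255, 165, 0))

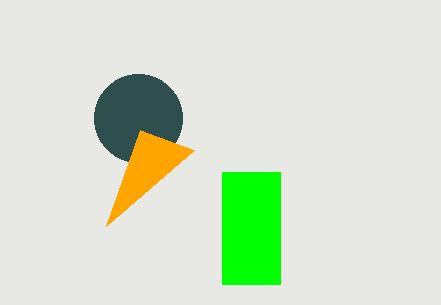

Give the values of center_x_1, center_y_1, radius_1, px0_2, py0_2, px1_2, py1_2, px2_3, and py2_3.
center_x_1 = 138; center_y_1 = 118; radius_1 = 44; px0_2 = 222; py0_2 = 172; px1_2 = 280; py1_2 = 284; px2_3 = 140; py2_3 = 130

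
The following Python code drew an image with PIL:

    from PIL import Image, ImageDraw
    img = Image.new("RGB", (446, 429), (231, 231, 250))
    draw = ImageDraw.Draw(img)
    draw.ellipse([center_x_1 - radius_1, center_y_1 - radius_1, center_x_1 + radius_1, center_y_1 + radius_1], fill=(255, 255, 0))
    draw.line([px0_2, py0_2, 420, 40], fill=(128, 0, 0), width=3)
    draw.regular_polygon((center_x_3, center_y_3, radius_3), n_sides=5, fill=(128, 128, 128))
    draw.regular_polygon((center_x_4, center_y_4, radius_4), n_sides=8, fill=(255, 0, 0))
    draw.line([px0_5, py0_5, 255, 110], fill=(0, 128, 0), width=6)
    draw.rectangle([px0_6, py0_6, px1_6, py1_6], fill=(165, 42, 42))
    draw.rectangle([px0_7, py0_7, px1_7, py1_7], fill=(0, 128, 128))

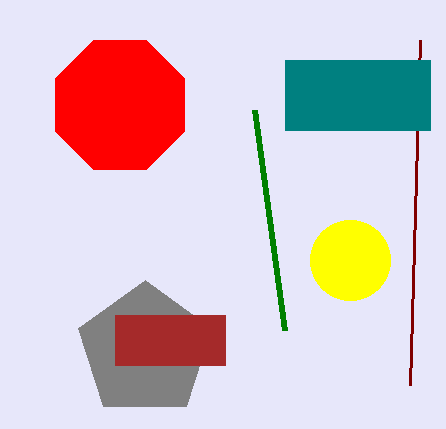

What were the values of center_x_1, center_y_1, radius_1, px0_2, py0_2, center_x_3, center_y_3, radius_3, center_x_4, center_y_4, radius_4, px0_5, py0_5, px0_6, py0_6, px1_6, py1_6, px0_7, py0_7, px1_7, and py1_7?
center_x_1 = 350, center_y_1 = 260, radius_1 = 40, px0_2 = 410, py0_2 = 385, center_x_3 = 145, center_y_3 = 350, radius_3 = 70, center_x_4 = 120, center_y_4 = 105, radius_4 = 70, px0_5 = 285, py0_5 = 330, px0_6 = 115, py0_6 = 315, px1_6 = 225, py1_6 = 365, px0_7 = 285, py0_7 = 60, px1_7 = 430, py1_7 = 130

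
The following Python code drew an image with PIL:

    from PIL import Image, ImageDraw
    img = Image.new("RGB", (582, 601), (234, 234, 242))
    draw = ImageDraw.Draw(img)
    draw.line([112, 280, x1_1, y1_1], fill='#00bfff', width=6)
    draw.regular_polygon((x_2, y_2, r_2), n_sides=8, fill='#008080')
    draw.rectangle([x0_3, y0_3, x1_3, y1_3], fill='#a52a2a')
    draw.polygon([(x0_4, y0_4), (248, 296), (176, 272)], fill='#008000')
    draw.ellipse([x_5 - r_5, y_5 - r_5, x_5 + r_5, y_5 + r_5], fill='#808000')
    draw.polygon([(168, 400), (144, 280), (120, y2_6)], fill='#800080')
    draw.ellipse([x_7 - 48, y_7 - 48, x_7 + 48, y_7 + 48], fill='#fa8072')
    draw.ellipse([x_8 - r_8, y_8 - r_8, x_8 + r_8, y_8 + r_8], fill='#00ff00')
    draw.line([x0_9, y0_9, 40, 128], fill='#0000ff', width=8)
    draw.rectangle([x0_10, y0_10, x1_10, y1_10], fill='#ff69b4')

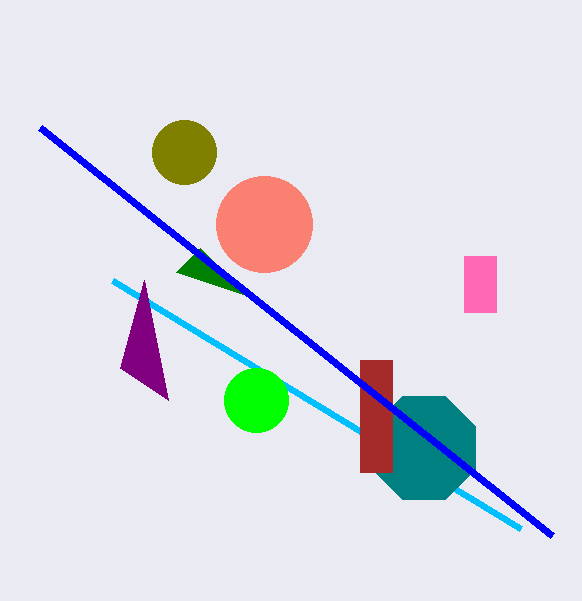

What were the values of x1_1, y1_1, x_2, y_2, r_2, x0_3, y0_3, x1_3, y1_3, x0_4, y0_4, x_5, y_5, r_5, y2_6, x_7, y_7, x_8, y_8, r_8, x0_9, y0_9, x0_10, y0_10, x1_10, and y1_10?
x1_1 = 520, y1_1 = 528, x_2 = 424, y_2 = 448, r_2 = 56, x0_3 = 360, y0_3 = 360, x1_3 = 392, y1_3 = 472, x0_4 = 200, y0_4 = 248, x_5 = 184, y_5 = 152, r_5 = 32, y2_6 = 368, x_7 = 264, y_7 = 224, x_8 = 256, y_8 = 400, r_8 = 32, x0_9 = 552, y0_9 = 536, x0_10 = 464, y0_10 = 256, x1_10 = 496, y1_10 = 312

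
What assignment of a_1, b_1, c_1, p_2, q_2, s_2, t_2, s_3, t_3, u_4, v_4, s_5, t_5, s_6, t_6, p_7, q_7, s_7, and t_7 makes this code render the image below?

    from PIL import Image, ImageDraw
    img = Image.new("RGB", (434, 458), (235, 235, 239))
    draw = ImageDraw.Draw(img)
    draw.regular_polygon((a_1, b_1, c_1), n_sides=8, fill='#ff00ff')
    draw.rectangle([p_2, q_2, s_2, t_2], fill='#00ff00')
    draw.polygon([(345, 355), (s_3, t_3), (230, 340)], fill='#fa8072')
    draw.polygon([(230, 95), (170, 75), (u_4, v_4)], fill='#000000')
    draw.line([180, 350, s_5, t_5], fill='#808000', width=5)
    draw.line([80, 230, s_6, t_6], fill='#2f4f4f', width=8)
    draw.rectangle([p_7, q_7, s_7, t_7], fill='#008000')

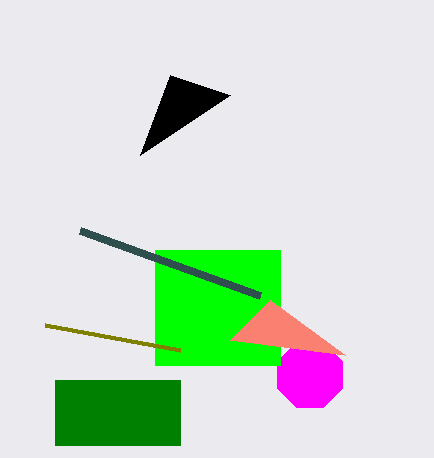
a_1 = 310, b_1 = 375, c_1 = 35, p_2 = 155, q_2 = 250, s_2 = 280, t_2 = 365, s_3 = 270, t_3 = 300, u_4 = 140, v_4 = 155, s_5 = 45, t_5 = 325, s_6 = 260, t_6 = 295, p_7 = 55, q_7 = 380, s_7 = 180, t_7 = 445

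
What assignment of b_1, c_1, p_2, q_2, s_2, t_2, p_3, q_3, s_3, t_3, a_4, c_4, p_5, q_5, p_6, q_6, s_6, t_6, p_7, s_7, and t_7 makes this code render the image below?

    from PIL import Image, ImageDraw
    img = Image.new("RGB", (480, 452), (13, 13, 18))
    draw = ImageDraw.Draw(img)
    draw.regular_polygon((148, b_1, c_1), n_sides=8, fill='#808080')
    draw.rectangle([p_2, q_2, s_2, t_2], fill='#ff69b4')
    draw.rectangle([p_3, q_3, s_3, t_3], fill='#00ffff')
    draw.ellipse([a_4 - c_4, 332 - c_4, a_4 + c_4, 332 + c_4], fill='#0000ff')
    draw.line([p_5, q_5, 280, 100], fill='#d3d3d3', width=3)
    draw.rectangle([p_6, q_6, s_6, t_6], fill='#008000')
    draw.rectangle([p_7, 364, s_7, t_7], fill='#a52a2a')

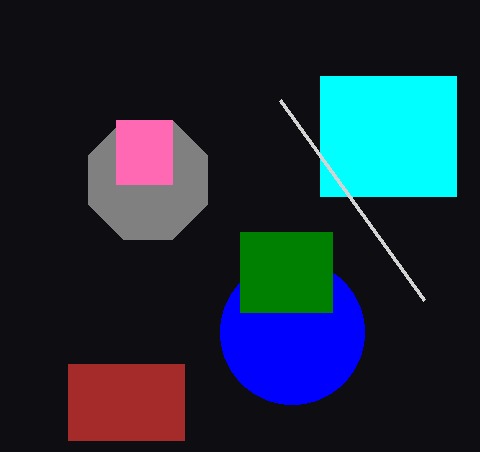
b_1 = 180; c_1 = 64; p_2 = 116; q_2 = 120; s_2 = 172; t_2 = 184; p_3 = 320; q_3 = 76; s_3 = 456; t_3 = 196; a_4 = 292; c_4 = 72; p_5 = 424; q_5 = 300; p_6 = 240; q_6 = 232; s_6 = 332; t_6 = 312; p_7 = 68; s_7 = 184; t_7 = 440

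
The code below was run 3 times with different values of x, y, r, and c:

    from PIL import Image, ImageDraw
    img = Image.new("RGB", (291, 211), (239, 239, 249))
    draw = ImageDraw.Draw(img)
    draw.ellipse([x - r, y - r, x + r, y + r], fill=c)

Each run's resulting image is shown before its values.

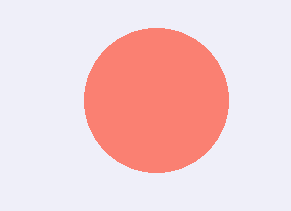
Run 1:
x = 156
y = 100
r = 72
c = 'salmon'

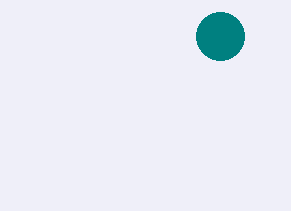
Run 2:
x = 220
y = 36
r = 24
c = 'teal'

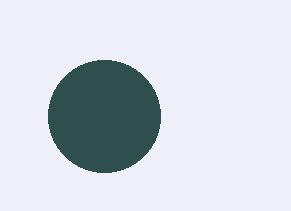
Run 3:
x = 104; y = 116; r = 56; c = 'darkslategray'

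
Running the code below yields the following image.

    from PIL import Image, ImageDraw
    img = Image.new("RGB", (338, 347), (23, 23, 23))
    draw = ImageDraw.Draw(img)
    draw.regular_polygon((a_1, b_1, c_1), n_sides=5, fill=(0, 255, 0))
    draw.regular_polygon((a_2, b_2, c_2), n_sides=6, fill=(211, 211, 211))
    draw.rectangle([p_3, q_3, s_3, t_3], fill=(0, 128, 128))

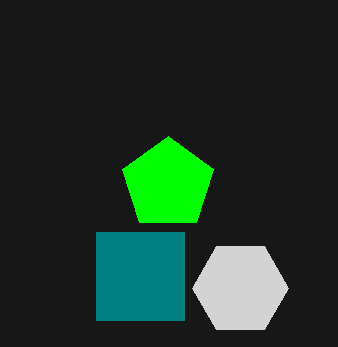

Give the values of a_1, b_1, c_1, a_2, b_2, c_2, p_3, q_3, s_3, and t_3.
a_1 = 168, b_1 = 184, c_1 = 48, a_2 = 240, b_2 = 288, c_2 = 48, p_3 = 96, q_3 = 232, s_3 = 184, t_3 = 320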